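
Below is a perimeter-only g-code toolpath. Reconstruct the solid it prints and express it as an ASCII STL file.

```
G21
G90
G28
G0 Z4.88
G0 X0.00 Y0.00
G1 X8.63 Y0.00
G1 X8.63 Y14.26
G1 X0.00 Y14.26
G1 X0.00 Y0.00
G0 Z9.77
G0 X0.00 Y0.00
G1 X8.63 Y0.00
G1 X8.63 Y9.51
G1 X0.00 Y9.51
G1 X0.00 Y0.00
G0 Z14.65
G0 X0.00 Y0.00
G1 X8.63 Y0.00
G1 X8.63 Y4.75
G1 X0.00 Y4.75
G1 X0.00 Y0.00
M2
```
solid part
  facet normal 0.0000 0.0000 -1.0000
    outer loop
      vertex 8.63 19.01 0.00
      vertex 8.63 0.00 0.00
      vertex 0.00 0.00 0.00
    endloop
  endfacet
  facet normal 0.0000 0.0000 -1.0000
    outer loop
      vertex 0.00 19.01 0.00
      vertex 8.63 19.01 0.00
      vertex 0.00 0.00 0.00
    endloop
  endfacet
  facet normal 0.0000 -1.0000 0.0000
    outer loop
      vertex 0.00 0.00 0.00
      vertex 8.63 0.00 0.00
      vertex 8.63 0.00 19.53
    endloop
  endfacet
  facet normal 0.0000 -1.0000 0.0000
    outer loop
      vertex 0.00 0.00 0.00
      vertex 8.63 0.00 19.53
      vertex 0.00 0.00 19.53
    endloop
  endfacet
  facet normal 0.0000 0.7166 0.6975
    outer loop
      vertex 0.00 0.00 19.53
      vertex 8.63 0.00 19.53
      vertex 8.63 19.01 0.00
    endloop
  endfacet
  facet normal 0.0000 0.7166 0.6975
    outer loop
      vertex 0.00 0.00 19.53
      vertex 8.63 19.01 0.00
      vertex 0.00 19.01 0.00
    endloop
  endfacet
  facet normal -1.0000 0.0000 0.0000
    outer loop
      vertex 0.00 0.00 19.53
      vertex 0.00 19.01 0.00
      vertex 0.00 0.00 0.00
    endloop
  endfacet
  facet normal 1.0000 0.0000 0.0000
    outer loop
      vertex 8.63 0.00 0.00
      vertex 8.63 19.01 0.00
      vertex 8.63 0.00 19.53
    endloop
  endfacet
endsolid part

The G0 Z moves step by Δz≈4.88 mm. The G1 loops shrink linearly with z, so the solid tapers from its base footprint up to z≈19.5. Closing with a flat bottom cap and the tapered top and triangulating gives 8 facets — a wedge (ramp): 8.63 × 19 mm base, rising to 19.5 mm along the y=0 edge and sloping linearly to z=0 at y=19.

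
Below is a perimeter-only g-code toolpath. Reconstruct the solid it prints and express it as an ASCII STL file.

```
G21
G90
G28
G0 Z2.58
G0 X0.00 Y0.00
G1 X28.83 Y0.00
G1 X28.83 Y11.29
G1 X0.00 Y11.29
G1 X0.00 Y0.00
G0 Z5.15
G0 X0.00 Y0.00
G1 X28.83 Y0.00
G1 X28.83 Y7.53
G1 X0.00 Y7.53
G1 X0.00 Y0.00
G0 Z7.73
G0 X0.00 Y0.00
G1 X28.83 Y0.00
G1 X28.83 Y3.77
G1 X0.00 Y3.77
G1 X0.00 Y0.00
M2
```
solid part
  facet normal 0.0000 0.0000 -1.0000
    outer loop
      vertex 28.83 15.06 0.00
      vertex 28.83 0.00 0.00
      vertex 0.00 0.00 0.00
    endloop
  endfacet
  facet normal 0.0000 0.0000 -1.0000
    outer loop
      vertex 0.00 15.06 0.00
      vertex 28.83 15.06 0.00
      vertex 0.00 0.00 0.00
    endloop
  endfacet
  facet normal 0.0000 -1.0000 0.0000
    outer loop
      vertex 0.00 0.00 0.00
      vertex 28.83 0.00 0.00
      vertex 28.83 0.00 10.30
    endloop
  endfacet
  facet normal 0.0000 -1.0000 0.0000
    outer loop
      vertex 0.00 0.00 0.00
      vertex 28.83 0.00 10.30
      vertex 0.00 0.00 10.30
    endloop
  endfacet
  facet normal 0.0000 0.5645 0.8254
    outer loop
      vertex 0.00 0.00 10.30
      vertex 28.83 0.00 10.30
      vertex 28.83 15.06 0.00
    endloop
  endfacet
  facet normal 0.0000 0.5645 0.8254
    outer loop
      vertex 0.00 0.00 10.30
      vertex 28.83 15.06 0.00
      vertex 0.00 15.06 0.00
    endloop
  endfacet
  facet normal -1.0000 0.0000 0.0000
    outer loop
      vertex 0.00 0.00 10.30
      vertex 0.00 15.06 0.00
      vertex 0.00 0.00 0.00
    endloop
  endfacet
  facet normal 1.0000 0.0000 0.0000
    outer loop
      vertex 28.83 0.00 0.00
      vertex 28.83 15.06 0.00
      vertex 28.83 0.00 10.30
    endloop
  endfacet
endsolid part

The G0 Z moves step by Δz≈2.58 mm. The G1 loops shrink linearly with z, so the solid tapers from its base footprint up to z≈10.3. Closing with a flat bottom cap and the tapered top and triangulating gives 8 facets — a wedge (ramp): 28.8 × 15.1 mm base, rising to 10.3 mm along the y=0 edge and sloping linearly to z=0 at y=15.1.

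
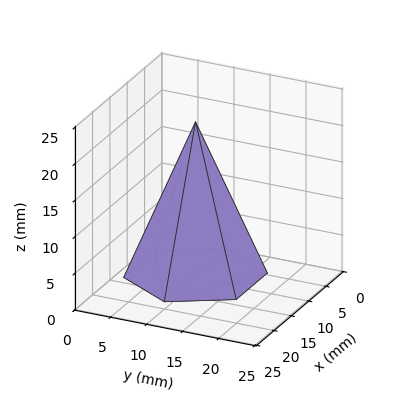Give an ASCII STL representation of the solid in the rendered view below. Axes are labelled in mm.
Reading the render: the shape is a regular 6-sided pyramid, base circumscribed radius ≈ 9 mm, apex at z ≈ 21 mm (dimensions read to the nearest mm from the axis ticks). For the STL, each face is triangulated and given an outward normal.

solid part
  facet normal 0.0000 0.0000 -1.0000
    outer loop
      vertex 4.5 16.8 0.0
      vertex 13.5 16.8 0.0
      vertex 18.0 9.0 0.0
    endloop
  endfacet
  facet normal 0.0000 0.0000 -1.0000
    outer loop
      vertex 0.0 9.0 0.0
      vertex 4.5 16.8 0.0
      vertex 18.0 9.0 0.0
    endloop
  endfacet
  facet normal 0.0000 0.0000 -1.0000
    outer loop
      vertex 4.5 1.2 0.0
      vertex 0.0 9.0 0.0
      vertex 18.0 9.0 0.0
    endloop
  endfacet
  facet normal 0.0000 0.0000 -1.0000
    outer loop
      vertex 13.5 1.2 0.0
      vertex 4.5 1.2 0.0
      vertex 18.0 9.0 0.0
    endloop
  endfacet
  facet normal 0.8120 0.4685 0.3480
    outer loop
      vertex 18.0 9.0 0.0
      vertex 13.5 16.8 0.0
      vertex 9.0 9.0 21.0
    endloop
  endfacet
  facet normal 0.0000 0.9374 0.3482
    outer loop
      vertex 13.5 16.8 0.0
      vertex 4.5 16.8 0.0
      vertex 9.0 9.0 21.0
    endloop
  endfacet
  facet normal -0.8120 0.4685 0.3480
    outer loop
      vertex 4.5 16.8 0.0
      vertex 0.0 9.0 0.0
      vertex 9.0 9.0 21.0
    endloop
  endfacet
  facet normal -0.8120 -0.4685 0.3480
    outer loop
      vertex 0.0 9.0 0.0
      vertex 4.5 1.2 0.0
      vertex 9.0 9.0 21.0
    endloop
  endfacet
  facet normal 0.0000 -0.9374 0.3482
    outer loop
      vertex 4.5 1.2 0.0
      vertex 13.5 1.2 0.0
      vertex 9.0 9.0 21.0
    endloop
  endfacet
  facet normal 0.8120 -0.4685 0.3480
    outer loop
      vertex 13.5 1.2 0.0
      vertex 18.0 9.0 0.0
      vertex 9.0 9.0 21.0
    endloop
  endfacet
endsolid part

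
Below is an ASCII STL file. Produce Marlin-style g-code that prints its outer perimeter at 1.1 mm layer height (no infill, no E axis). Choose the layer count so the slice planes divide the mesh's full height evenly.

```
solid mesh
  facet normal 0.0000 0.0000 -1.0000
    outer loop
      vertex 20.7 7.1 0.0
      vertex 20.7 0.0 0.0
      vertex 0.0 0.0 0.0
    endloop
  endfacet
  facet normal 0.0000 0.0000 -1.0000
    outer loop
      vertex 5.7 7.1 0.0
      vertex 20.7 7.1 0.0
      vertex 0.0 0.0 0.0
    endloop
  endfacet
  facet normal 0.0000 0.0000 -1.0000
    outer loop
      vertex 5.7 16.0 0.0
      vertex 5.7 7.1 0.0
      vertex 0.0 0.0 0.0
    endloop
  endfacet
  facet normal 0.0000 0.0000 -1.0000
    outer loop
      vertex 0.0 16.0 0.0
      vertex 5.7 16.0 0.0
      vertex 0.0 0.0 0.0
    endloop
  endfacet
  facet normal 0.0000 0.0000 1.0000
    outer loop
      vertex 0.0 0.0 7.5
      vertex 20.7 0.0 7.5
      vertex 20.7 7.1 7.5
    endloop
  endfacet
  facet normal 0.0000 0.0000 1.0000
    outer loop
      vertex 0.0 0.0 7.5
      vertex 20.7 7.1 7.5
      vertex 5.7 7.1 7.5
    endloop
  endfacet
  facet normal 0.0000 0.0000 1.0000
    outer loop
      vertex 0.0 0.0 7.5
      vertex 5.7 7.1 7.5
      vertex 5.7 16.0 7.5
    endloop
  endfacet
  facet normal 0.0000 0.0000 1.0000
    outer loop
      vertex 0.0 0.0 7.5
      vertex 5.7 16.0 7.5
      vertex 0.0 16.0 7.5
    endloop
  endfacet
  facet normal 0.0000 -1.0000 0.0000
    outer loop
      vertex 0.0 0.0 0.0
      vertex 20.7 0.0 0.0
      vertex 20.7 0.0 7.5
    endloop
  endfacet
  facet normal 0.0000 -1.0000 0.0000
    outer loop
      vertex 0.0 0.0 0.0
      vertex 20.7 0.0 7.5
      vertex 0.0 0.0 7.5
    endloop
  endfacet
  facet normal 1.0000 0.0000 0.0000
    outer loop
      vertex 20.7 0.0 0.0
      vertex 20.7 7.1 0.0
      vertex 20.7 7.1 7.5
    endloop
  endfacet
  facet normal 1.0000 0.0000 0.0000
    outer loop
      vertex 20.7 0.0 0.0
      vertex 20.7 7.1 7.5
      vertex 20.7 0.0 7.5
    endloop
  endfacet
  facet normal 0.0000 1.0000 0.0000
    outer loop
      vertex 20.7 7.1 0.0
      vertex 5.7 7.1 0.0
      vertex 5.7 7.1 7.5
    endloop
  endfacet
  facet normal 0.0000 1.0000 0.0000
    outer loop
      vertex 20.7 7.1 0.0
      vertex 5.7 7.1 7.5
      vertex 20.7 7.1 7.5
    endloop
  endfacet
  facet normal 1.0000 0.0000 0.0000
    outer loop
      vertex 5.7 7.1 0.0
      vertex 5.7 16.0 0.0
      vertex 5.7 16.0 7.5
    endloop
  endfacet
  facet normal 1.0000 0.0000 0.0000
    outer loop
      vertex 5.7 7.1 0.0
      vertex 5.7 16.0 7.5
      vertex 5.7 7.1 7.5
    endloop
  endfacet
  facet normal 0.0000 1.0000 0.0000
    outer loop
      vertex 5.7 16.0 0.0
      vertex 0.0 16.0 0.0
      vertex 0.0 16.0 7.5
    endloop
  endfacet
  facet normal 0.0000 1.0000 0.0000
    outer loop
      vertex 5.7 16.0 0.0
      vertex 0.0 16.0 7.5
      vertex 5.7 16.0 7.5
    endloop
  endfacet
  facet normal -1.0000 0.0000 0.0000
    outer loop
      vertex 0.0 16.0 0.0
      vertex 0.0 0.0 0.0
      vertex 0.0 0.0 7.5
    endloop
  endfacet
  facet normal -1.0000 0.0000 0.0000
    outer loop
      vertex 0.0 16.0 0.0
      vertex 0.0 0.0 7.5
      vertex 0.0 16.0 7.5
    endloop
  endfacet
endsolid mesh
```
; perimeter-only toolpath
G21 ; units = mm
G90 ; absolute positioning
G28 ; home
; layer 1
G0 Z1.1
G0 X0.0 Y0.0
G1 X20.7 Y0.0
G1 X20.7 Y7.1
G1 X5.7 Y7.1
G1 X5.7 Y16.0
G1 X0.0 Y16.0
G1 X0.0 Y0.0
; layer 2
G0 Z2.1
G0 X0.0 Y0.0
G1 X20.7 Y0.0
G1 X20.7 Y7.1
G1 X5.7 Y7.1
G1 X5.7 Y16.0
G1 X0.0 Y16.0
G1 X0.0 Y0.0
; layer 3
G0 Z3.2
G0 X0.0 Y0.0
G1 X20.7 Y0.0
G1 X20.7 Y7.1
G1 X5.7 Y7.1
G1 X5.7 Y16.0
G1 X0.0 Y16.0
G1 X0.0 Y0.0
; layer 4
G0 Z4.3
G0 X0.0 Y0.0
G1 X20.7 Y0.0
G1 X20.7 Y7.1
G1 X5.7 Y7.1
G1 X5.7 Y16.0
G1 X0.0 Y16.0
G1 X0.0 Y0.0
; layer 5
G0 Z5.4
G0 X0.0 Y0.0
G1 X20.7 Y0.0
G1 X20.7 Y7.1
G1 X5.7 Y7.1
G1 X5.7 Y16.0
G1 X0.0 Y16.0
G1 X0.0 Y0.0
; layer 6
G0 Z6.4
G0 X0.0 Y0.0
G1 X20.7 Y0.0
G1 X20.7 Y7.1
G1 X5.7 Y7.1
G1 X5.7 Y16.0
G1 X0.0 Y16.0
G1 X0.0 Y0.0
; layer 7
G0 Z7.5
G0 X0.0 Y0.0
G1 X20.7 Y0.0
G1 X20.7 Y7.1
G1 X5.7 Y7.1
G1 X5.7 Y16.0
G1 X0.0 Y16.0
G1 X0.0 Y0.0
M2 ; end

The solid is an L-shaped prism: outer 20.7 × 16 mm, arm thicknesses ≈ 7.1 mm (horizontal) and 5.7 mm (vertical), extruded 7.5 mm in z. Slicing at Δz = 1.1 mm — 7 equal slices spanning the solid's height, so layer i sits at z = i·h/7 — gives 7 non-empty perimeters. Each is a 6-segment closed polygon; G0 lifts to the layer z and rapids to the start vertex, then G1 traces the edges.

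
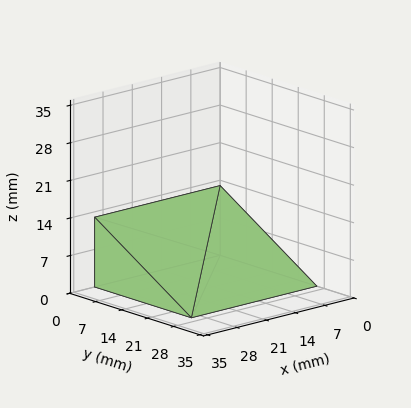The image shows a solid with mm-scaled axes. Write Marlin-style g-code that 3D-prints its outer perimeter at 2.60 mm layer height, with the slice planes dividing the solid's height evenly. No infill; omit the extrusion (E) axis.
Reading the render: the shape is a wedge (ramp): 30 × 26 mm base, rising to 13 mm along the y=0 edge and sloping linearly to z=0 at y=26 (dimensions read to the nearest mm from the axis ticks). For the g-code, the solid's height is divided into equal slices at the stated Δz and each level perimeter traced with G1 moves after a G0 lift.

; perimeter-only toolpath
G21 ; units = mm
G90 ; absolute positioning
G28 ; home
; layer 1
G0 Z2.60
G0 X0.00 Y0.00
G1 X30.00 Y0.00
G1 X30.00 Y20.80
G1 X0.00 Y20.80
G1 X0.00 Y0.00
; layer 2
G0 Z5.20
G0 X0.00 Y0.00
G1 X30.00 Y0.00
G1 X30.00 Y15.60
G1 X0.00 Y15.60
G1 X0.00 Y0.00
; layer 3
G0 Z7.80
G0 X0.00 Y0.00
G1 X30.00 Y0.00
G1 X30.00 Y10.40
G1 X0.00 Y10.40
G1 X0.00 Y0.00
; layer 4
G0 Z10.40
G0 X0.00 Y0.00
G1 X30.00 Y0.00
G1 X30.00 Y5.20
G1 X0.00 Y5.20
G1 X0.00 Y0.00
M2 ; end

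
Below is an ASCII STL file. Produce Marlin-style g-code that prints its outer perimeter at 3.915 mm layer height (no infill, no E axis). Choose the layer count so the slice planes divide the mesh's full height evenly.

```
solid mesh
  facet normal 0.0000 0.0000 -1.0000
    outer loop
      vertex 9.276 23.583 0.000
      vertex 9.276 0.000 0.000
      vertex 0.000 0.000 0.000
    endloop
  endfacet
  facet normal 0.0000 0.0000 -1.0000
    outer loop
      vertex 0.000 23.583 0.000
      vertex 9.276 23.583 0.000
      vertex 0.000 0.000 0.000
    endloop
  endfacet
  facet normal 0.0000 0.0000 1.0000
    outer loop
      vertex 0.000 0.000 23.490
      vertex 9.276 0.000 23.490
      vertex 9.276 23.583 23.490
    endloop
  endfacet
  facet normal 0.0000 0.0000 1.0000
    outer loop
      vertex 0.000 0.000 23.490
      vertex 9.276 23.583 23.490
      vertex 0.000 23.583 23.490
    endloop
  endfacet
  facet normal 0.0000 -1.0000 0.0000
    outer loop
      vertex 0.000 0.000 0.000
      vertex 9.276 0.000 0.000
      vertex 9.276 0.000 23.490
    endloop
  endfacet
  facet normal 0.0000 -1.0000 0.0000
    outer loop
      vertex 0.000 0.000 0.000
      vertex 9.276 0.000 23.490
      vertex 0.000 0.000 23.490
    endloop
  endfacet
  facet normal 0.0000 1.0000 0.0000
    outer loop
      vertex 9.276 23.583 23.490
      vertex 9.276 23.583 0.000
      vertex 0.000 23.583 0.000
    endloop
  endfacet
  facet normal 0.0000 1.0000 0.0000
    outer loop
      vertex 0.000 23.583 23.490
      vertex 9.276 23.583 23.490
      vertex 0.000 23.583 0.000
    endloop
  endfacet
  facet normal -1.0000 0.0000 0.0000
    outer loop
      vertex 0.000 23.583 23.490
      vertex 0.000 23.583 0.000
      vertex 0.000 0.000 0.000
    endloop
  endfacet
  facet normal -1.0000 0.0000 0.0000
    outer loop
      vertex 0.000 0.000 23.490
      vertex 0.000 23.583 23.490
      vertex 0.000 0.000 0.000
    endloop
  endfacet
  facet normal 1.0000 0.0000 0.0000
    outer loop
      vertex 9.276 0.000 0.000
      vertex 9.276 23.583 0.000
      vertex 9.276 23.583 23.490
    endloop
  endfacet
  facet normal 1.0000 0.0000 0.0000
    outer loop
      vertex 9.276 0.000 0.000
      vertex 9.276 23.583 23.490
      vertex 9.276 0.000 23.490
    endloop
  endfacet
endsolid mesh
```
; perimeter-only toolpath
G21 ; units = mm
G90 ; absolute positioning
G28 ; home
; layer 1
G0 Z3.915
G0 X0.000 Y0.000
G1 X9.276 Y0.000
G1 X9.276 Y23.583
G1 X0.000 Y23.583
G1 X0.000 Y0.000
; layer 2
G0 Z7.830
G0 X0.000 Y0.000
G1 X9.276 Y0.000
G1 X9.276 Y23.583
G1 X0.000 Y23.583
G1 X0.000 Y0.000
; layer 3
G0 Z11.745
G0 X0.000 Y0.000
G1 X9.276 Y0.000
G1 X9.276 Y23.583
G1 X0.000 Y23.583
G1 X0.000 Y0.000
; layer 4
G0 Z15.660
G0 X0.000 Y0.000
G1 X9.276 Y0.000
G1 X9.276 Y23.583
G1 X0.000 Y23.583
G1 X0.000 Y0.000
; layer 5
G0 Z19.575
G0 X0.000 Y0.000
G1 X9.276 Y0.000
G1 X9.276 Y23.583
G1 X0.000 Y23.583
G1 X0.000 Y0.000
; layer 6
G0 Z23.490
G0 X0.000 Y0.000
G1 X9.276 Y0.000
G1 X9.276 Y23.583
G1 X0.000 Y23.583
G1 X0.000 Y0.000
M2 ; end

The solid is a rectangular box, roughly 9.28 × 23.6 mm footprint and 23.5 mm tall. Slicing at Δz = 3.915 mm — 6 equal slices spanning the solid's height, so layer i sits at z = i·h/6 — gives 6 non-empty perimeters. Each is a 4-segment closed polygon; G0 lifts to the layer z and rapids to the start vertex, then G1 traces the edges.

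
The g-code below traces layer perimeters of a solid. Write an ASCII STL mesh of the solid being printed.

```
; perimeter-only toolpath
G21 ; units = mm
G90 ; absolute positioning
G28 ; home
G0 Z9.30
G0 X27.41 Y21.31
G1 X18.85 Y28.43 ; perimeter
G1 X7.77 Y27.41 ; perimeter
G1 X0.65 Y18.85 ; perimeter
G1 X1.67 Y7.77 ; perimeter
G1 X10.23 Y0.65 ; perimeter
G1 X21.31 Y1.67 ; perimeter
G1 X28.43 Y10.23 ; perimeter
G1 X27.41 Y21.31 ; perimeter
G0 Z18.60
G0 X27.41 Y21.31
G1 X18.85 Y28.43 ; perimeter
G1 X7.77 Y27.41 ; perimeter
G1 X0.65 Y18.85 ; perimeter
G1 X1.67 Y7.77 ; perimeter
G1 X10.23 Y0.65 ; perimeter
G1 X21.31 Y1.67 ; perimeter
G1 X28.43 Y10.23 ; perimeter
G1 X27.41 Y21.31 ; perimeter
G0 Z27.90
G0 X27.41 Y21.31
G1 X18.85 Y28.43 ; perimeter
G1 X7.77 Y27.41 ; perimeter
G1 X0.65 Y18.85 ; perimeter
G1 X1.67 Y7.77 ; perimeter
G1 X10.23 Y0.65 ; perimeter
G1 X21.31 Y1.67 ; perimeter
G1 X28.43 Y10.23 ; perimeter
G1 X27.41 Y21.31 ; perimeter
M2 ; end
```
solid part
  facet normal 0.0000 0.0000 -1.0000
    outer loop
      vertex 7.77 27.41 0.00
      vertex 18.85 28.43 0.00
      vertex 27.41 21.31 0.00
    endloop
  endfacet
  facet normal 0.0000 0.0000 -1.0000
    outer loop
      vertex 0.65 18.85 0.00
      vertex 7.77 27.41 0.00
      vertex 27.41 21.31 0.00
    endloop
  endfacet
  facet normal 0.0000 0.0000 -1.0000
    outer loop
      vertex 1.67 7.77 0.00
      vertex 0.65 18.85 0.00
      vertex 27.41 21.31 0.00
    endloop
  endfacet
  facet normal 0.0000 0.0000 -1.0000
    outer loop
      vertex 10.23 0.65 0.00
      vertex 1.67 7.77 0.00
      vertex 27.41 21.31 0.00
    endloop
  endfacet
  facet normal 0.0000 0.0000 -1.0000
    outer loop
      vertex 21.31 1.67 0.00
      vertex 10.23 0.65 0.00
      vertex 27.41 21.31 0.00
    endloop
  endfacet
  facet normal 0.0000 0.0000 -1.0000
    outer loop
      vertex 28.43 10.23 0.00
      vertex 21.31 1.67 0.00
      vertex 27.41 21.31 0.00
    endloop
  endfacet
  facet normal 0.0000 0.0000 1.0000
    outer loop
      vertex 27.41 21.31 27.90
      vertex 18.85 28.43 27.90
      vertex 7.77 27.41 27.90
    endloop
  endfacet
  facet normal 0.0000 0.0000 1.0000
    outer loop
      vertex 27.41 21.31 27.90
      vertex 7.77 27.41 27.90
      vertex 0.65 18.85 27.90
    endloop
  endfacet
  facet normal 0.0000 0.0000 1.0000
    outer loop
      vertex 27.41 21.31 27.90
      vertex 0.65 18.85 27.90
      vertex 1.67 7.77 27.90
    endloop
  endfacet
  facet normal 0.0000 0.0000 1.0000
    outer loop
      vertex 27.41 21.31 27.90
      vertex 1.67 7.77 27.90
      vertex 10.23 0.65 27.90
    endloop
  endfacet
  facet normal 0.0000 0.0000 1.0000
    outer loop
      vertex 27.41 21.31 27.90
      vertex 10.23 0.65 27.90
      vertex 21.31 1.67 27.90
    endloop
  endfacet
  facet normal 0.0000 0.0000 1.0000
    outer loop
      vertex 27.41 21.31 27.90
      vertex 21.31 1.67 27.90
      vertex 28.43 10.23 27.90
    endloop
  endfacet
  facet normal 0.6395 0.7688 0.0000
    outer loop
      vertex 27.41 21.31 0.00
      vertex 18.85 28.43 0.00
      vertex 18.85 28.43 27.90
    endloop
  endfacet
  facet normal 0.6395 0.7688 0.0000
    outer loop
      vertex 27.41 21.31 0.00
      vertex 18.85 28.43 27.90
      vertex 27.41 21.31 27.90
    endloop
  endfacet
  facet normal -0.0917 0.9958 0.0000
    outer loop
      vertex 18.85 28.43 0.00
      vertex 7.77 27.41 0.00
      vertex 7.77 27.41 27.90
    endloop
  endfacet
  facet normal -0.0917 0.9958 0.0000
    outer loop
      vertex 18.85 28.43 0.00
      vertex 7.77 27.41 27.90
      vertex 18.85 28.43 27.90
    endloop
  endfacet
  facet normal -0.7688 0.6395 0.0000
    outer loop
      vertex 7.77 27.41 0.00
      vertex 0.65 18.85 0.00
      vertex 0.65 18.85 27.90
    endloop
  endfacet
  facet normal -0.7688 0.6395 0.0000
    outer loop
      vertex 7.77 27.41 0.00
      vertex 0.65 18.85 27.90
      vertex 7.77 27.41 27.90
    endloop
  endfacet
  facet normal -0.9958 -0.0917 0.0000
    outer loop
      vertex 0.65 18.85 0.00
      vertex 1.67 7.77 0.00
      vertex 1.67 7.77 27.90
    endloop
  endfacet
  facet normal -0.9958 -0.0917 0.0000
    outer loop
      vertex 0.65 18.85 0.00
      vertex 1.67 7.77 27.90
      vertex 0.65 18.85 27.90
    endloop
  endfacet
  facet normal -0.6395 -0.7688 0.0000
    outer loop
      vertex 1.67 7.77 0.00
      vertex 10.23 0.65 0.00
      vertex 10.23 0.65 27.90
    endloop
  endfacet
  facet normal -0.6395 -0.7688 0.0000
    outer loop
      vertex 1.67 7.77 0.00
      vertex 10.23 0.65 27.90
      vertex 1.67 7.77 27.90
    endloop
  endfacet
  facet normal 0.0917 -0.9958 0.0000
    outer loop
      vertex 10.23 0.65 0.00
      vertex 21.31 1.67 0.00
      vertex 21.31 1.67 27.90
    endloop
  endfacet
  facet normal 0.0917 -0.9958 0.0000
    outer loop
      vertex 10.23 0.65 0.00
      vertex 21.31 1.67 27.90
      vertex 10.23 0.65 27.90
    endloop
  endfacet
  facet normal 0.7688 -0.6395 0.0000
    outer loop
      vertex 21.31 1.67 0.00
      vertex 28.43 10.23 0.00
      vertex 28.43 10.23 27.90
    endloop
  endfacet
  facet normal 0.7688 -0.6395 0.0000
    outer loop
      vertex 21.31 1.67 0.00
      vertex 28.43 10.23 27.90
      vertex 21.31 1.67 27.90
    endloop
  endfacet
  facet normal 0.9958 0.0917 0.0000
    outer loop
      vertex 28.43 10.23 0.00
      vertex 27.41 21.31 0.00
      vertex 27.41 21.31 27.90
    endloop
  endfacet
  facet normal 0.9958 0.0917 0.0000
    outer loop
      vertex 28.43 10.23 0.00
      vertex 27.41 21.31 27.90
      vertex 28.43 10.23 27.90
    endloop
  endfacet
endsolid part

The G0 Z moves step by Δz≈9.30 mm. Every layer's G1 loop is the same polygon, so the solid is a straight extrusion of it from z=0 to z≈27.9. Closing with flat bottom and top caps and triangulating gives 28 facets — a regular 8-sided prism (a cylinder approximated with 8 flat sides), circumscribed radius ≈ 14.5 mm, height ≈ 27.9 mm.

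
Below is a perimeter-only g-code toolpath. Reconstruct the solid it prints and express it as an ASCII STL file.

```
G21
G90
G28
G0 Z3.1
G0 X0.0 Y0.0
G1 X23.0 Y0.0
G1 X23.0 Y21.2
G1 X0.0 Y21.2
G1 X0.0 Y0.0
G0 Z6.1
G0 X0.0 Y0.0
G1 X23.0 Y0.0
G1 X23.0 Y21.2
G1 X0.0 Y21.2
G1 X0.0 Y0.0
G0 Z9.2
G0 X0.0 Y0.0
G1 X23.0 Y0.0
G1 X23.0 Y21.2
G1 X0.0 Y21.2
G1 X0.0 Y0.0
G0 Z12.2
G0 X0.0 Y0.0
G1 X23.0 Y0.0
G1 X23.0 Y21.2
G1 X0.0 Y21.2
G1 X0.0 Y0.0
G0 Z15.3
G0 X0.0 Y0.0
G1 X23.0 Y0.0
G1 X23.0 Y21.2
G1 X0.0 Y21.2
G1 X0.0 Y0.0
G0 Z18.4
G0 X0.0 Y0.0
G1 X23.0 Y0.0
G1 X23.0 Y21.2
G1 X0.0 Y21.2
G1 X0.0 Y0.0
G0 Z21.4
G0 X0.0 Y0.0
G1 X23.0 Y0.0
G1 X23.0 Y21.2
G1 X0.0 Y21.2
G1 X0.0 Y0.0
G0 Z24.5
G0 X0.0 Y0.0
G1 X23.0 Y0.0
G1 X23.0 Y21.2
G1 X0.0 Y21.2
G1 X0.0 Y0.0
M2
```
solid part
  facet normal 0.0000 0.0000 -1.0000
    outer loop
      vertex 23.0 21.2 0.0
      vertex 23.0 0.0 0.0
      vertex 0.0 0.0 0.0
    endloop
  endfacet
  facet normal 0.0000 0.0000 -1.0000
    outer loop
      vertex 0.0 21.2 0.0
      vertex 23.0 21.2 0.0
      vertex 0.0 0.0 0.0
    endloop
  endfacet
  facet normal 0.0000 0.0000 1.0000
    outer loop
      vertex 0.0 0.0 24.5
      vertex 23.0 0.0 24.5
      vertex 23.0 21.2 24.5
    endloop
  endfacet
  facet normal 0.0000 0.0000 1.0000
    outer loop
      vertex 0.0 0.0 24.5
      vertex 23.0 21.2 24.5
      vertex 0.0 21.2 24.5
    endloop
  endfacet
  facet normal 0.0000 -1.0000 0.0000
    outer loop
      vertex 0.0 0.0 0.0
      vertex 23.0 0.0 0.0
      vertex 23.0 0.0 24.5
    endloop
  endfacet
  facet normal 0.0000 -1.0000 0.0000
    outer loop
      vertex 0.0 0.0 0.0
      vertex 23.0 0.0 24.5
      vertex 0.0 0.0 24.5
    endloop
  endfacet
  facet normal 0.0000 1.0000 0.0000
    outer loop
      vertex 23.0 21.2 24.5
      vertex 23.0 21.2 0.0
      vertex 0.0 21.2 0.0
    endloop
  endfacet
  facet normal 0.0000 1.0000 0.0000
    outer loop
      vertex 0.0 21.2 24.5
      vertex 23.0 21.2 24.5
      vertex 0.0 21.2 0.0
    endloop
  endfacet
  facet normal -1.0000 0.0000 0.0000
    outer loop
      vertex 0.0 21.2 24.5
      vertex 0.0 21.2 0.0
      vertex 0.0 0.0 0.0
    endloop
  endfacet
  facet normal -1.0000 0.0000 0.0000
    outer loop
      vertex 0.0 0.0 24.5
      vertex 0.0 21.2 24.5
      vertex 0.0 0.0 0.0
    endloop
  endfacet
  facet normal 1.0000 0.0000 0.0000
    outer loop
      vertex 23.0 0.0 0.0
      vertex 23.0 21.2 0.0
      vertex 23.0 21.2 24.5
    endloop
  endfacet
  facet normal 1.0000 0.0000 0.0000
    outer loop
      vertex 23.0 0.0 0.0
      vertex 23.0 21.2 24.5
      vertex 23.0 0.0 24.5
    endloop
  endfacet
endsolid part

The G0 Z moves step by Δz≈3.1 mm. Every layer's G1 loop is the same polygon, so the solid is a straight extrusion of it from z=0 to z≈24.5. Closing with flat bottom and top caps and triangulating gives 12 facets — a rectangular box, roughly 23 × 21.2 mm footprint and 24.5 mm tall.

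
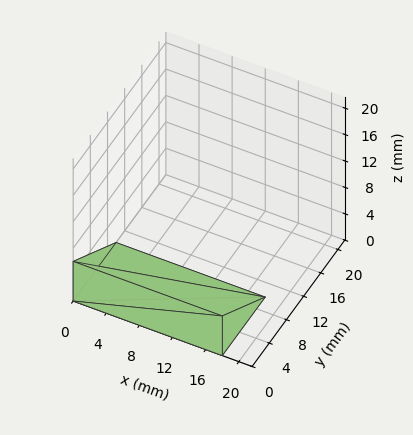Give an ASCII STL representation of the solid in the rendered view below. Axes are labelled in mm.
Reading the render: the shape is a wedge (ramp): 18 × 10 mm base, rising to 6 mm along the y=0 edge and sloping linearly to z=0 at y=10 (dimensions read to the nearest mm from the axis ticks). For the STL, each face is triangulated and given an outward normal.

solid part
  facet normal 0.0000 0.0000 -1.0000
    outer loop
      vertex 18.0 10.0 0.0
      vertex 18.0 0.0 0.0
      vertex 0.0 0.0 0.0
    endloop
  endfacet
  facet normal 0.0000 0.0000 -1.0000
    outer loop
      vertex 0.0 10.0 0.0
      vertex 18.0 10.0 0.0
      vertex 0.0 0.0 0.0
    endloop
  endfacet
  facet normal 0.0000 -1.0000 0.0000
    outer loop
      vertex 0.0 0.0 0.0
      vertex 18.0 0.0 0.0
      vertex 18.0 0.0 6.0
    endloop
  endfacet
  facet normal 0.0000 -1.0000 0.0000
    outer loop
      vertex 0.0 0.0 0.0
      vertex 18.0 0.0 6.0
      vertex 0.0 0.0 6.0
    endloop
  endfacet
  facet normal 0.0000 0.5145 0.8575
    outer loop
      vertex 0.0 0.0 6.0
      vertex 18.0 0.0 6.0
      vertex 18.0 10.0 0.0
    endloop
  endfacet
  facet normal 0.0000 0.5145 0.8575
    outer loop
      vertex 0.0 0.0 6.0
      vertex 18.0 10.0 0.0
      vertex 0.0 10.0 0.0
    endloop
  endfacet
  facet normal -1.0000 0.0000 0.0000
    outer loop
      vertex 0.0 0.0 6.0
      vertex 0.0 10.0 0.0
      vertex 0.0 0.0 0.0
    endloop
  endfacet
  facet normal 1.0000 0.0000 0.0000
    outer loop
      vertex 18.0 0.0 0.0
      vertex 18.0 10.0 0.0
      vertex 18.0 0.0 6.0
    endloop
  endfacet
endsolid part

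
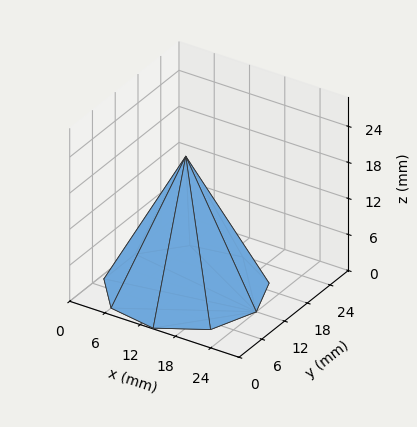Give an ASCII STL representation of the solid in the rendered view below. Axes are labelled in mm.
Reading the render: the shape is a regular 9-sided pyramid, base circumscribed radius ≈ 12 mm, apex at z ≈ 22 mm (dimensions read to the nearest mm from the axis ticks). For the STL, each face is triangulated and given an outward normal.

solid part
  facet normal 0.0000 0.0000 -1.0000
    outer loop
      vertex 14.084 23.818 0.000
      vertex 21.193 19.713 0.000
      vertex 24.000 12.000 0.000
    endloop
  endfacet
  facet normal 0.0000 0.0000 -1.0000
    outer loop
      vertex 6.000 22.392 0.000
      vertex 14.084 23.818 0.000
      vertex 24.000 12.000 0.000
    endloop
  endfacet
  facet normal 0.0000 0.0000 -1.0000
    outer loop
      vertex 0.724 16.104 0.000
      vertex 6.000 22.392 0.000
      vertex 24.000 12.000 0.000
    endloop
  endfacet
  facet normal 0.0000 0.0000 -1.0000
    outer loop
      vertex 0.724 7.896 0.000
      vertex 0.724 16.104 0.000
      vertex 24.000 12.000 0.000
    endloop
  endfacet
  facet normal 0.0000 0.0000 -1.0000
    outer loop
      vertex 6.000 1.608 0.000
      vertex 0.724 7.896 0.000
      vertex 24.000 12.000 0.000
    endloop
  endfacet
  facet normal 0.0000 0.0000 -1.0000
    outer loop
      vertex 14.084 0.182 0.000
      vertex 6.000 1.608 0.000
      vertex 24.000 12.000 0.000
    endloop
  endfacet
  facet normal 0.0000 0.0000 -1.0000
    outer loop
      vertex 21.193 4.287 0.000
      vertex 14.084 0.182 0.000
      vertex 24.000 12.000 0.000
    endloop
  endfacet
  facet normal 0.8363 0.3043 0.4561
    outer loop
      vertex 24.000 12.000 0.000
      vertex 21.193 19.713 0.000
      vertex 12.000 12.000 22.000
    endloop
  endfacet
  facet normal 0.4450 0.7707 0.4561
    outer loop
      vertex 21.193 19.713 0.000
      vertex 14.084 23.818 0.000
      vertex 12.000 12.000 22.000
    endloop
  endfacet
  facet normal -0.1546 0.8764 0.4561
    outer loop
      vertex 14.084 23.818 0.000
      vertex 6.000 22.392 0.000
      vertex 12.000 12.000 22.000
    endloop
  endfacet
  facet normal -0.6817 0.5720 0.4561
    outer loop
      vertex 6.000 22.392 0.000
      vertex 0.724 16.104 0.000
      vertex 12.000 12.000 22.000
    endloop
  endfacet
  facet normal -0.8899 0.0000 0.4561
    outer loop
      vertex 0.724 16.104 0.000
      vertex 0.724 7.896 0.000
      vertex 12.000 12.000 22.000
    endloop
  endfacet
  facet normal -0.6817 -0.5720 0.4561
    outer loop
      vertex 0.724 7.896 0.000
      vertex 6.000 1.608 0.000
      vertex 12.000 12.000 22.000
    endloop
  endfacet
  facet normal -0.1546 -0.8764 0.4561
    outer loop
      vertex 6.000 1.608 0.000
      vertex 14.084 0.182 0.000
      vertex 12.000 12.000 22.000
    endloop
  endfacet
  facet normal 0.4450 -0.7707 0.4561
    outer loop
      vertex 14.084 0.182 0.000
      vertex 21.193 4.287 0.000
      vertex 12.000 12.000 22.000
    endloop
  endfacet
  facet normal 0.8363 -0.3043 0.4561
    outer loop
      vertex 21.193 4.287 0.000
      vertex 24.000 12.000 0.000
      vertex 12.000 12.000 22.000
    endloop
  endfacet
endsolid part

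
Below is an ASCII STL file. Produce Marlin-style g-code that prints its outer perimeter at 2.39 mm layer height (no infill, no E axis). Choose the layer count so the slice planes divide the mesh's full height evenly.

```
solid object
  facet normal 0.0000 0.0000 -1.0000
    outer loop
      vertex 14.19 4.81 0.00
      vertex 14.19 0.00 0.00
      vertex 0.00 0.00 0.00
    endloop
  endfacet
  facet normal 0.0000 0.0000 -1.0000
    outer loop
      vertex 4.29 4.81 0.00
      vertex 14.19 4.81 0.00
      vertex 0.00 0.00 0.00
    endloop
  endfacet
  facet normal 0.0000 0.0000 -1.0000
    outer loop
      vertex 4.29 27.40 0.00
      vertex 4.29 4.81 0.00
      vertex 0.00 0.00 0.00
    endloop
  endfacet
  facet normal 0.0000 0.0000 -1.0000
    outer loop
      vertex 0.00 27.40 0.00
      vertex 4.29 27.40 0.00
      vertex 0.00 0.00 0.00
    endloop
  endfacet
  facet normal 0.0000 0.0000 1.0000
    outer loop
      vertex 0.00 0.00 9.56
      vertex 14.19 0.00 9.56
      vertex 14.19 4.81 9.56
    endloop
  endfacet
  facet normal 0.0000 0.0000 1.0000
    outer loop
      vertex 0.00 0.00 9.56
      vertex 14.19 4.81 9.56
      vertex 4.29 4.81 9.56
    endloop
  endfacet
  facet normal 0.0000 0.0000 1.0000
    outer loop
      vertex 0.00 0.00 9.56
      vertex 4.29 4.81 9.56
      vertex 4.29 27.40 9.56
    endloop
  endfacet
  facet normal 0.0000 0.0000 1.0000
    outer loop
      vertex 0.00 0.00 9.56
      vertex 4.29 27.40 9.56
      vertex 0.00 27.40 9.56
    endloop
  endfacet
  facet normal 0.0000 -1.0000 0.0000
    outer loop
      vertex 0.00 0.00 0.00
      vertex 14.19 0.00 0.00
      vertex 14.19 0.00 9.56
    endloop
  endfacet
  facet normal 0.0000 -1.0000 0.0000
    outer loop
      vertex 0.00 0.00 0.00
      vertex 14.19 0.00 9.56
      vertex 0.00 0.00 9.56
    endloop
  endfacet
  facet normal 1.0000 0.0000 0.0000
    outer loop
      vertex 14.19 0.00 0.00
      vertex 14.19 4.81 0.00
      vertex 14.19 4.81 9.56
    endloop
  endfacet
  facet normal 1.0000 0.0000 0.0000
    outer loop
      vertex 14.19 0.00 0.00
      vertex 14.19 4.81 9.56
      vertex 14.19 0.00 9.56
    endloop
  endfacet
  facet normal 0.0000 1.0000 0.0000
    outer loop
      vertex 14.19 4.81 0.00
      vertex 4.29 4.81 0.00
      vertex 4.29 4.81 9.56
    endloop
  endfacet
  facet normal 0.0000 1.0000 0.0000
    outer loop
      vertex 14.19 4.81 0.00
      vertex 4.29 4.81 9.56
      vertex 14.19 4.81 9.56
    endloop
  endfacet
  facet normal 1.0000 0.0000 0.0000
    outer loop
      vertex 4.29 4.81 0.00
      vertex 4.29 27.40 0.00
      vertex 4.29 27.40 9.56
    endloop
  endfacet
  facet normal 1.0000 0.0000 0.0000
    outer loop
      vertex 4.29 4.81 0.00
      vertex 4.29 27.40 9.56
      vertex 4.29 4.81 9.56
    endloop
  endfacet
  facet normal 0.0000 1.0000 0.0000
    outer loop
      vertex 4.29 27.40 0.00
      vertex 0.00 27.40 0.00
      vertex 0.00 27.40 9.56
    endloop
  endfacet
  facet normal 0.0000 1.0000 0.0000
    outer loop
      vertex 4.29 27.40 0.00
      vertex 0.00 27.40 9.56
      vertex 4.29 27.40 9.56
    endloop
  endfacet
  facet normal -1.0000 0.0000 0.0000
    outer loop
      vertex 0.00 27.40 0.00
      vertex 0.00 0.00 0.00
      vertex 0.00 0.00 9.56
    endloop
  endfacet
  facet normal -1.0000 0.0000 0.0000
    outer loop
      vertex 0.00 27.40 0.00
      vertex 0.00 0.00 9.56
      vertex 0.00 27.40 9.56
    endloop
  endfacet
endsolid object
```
; perimeter-only toolpath
G21 ; units = mm
G90 ; absolute positioning
G28 ; home
; layer 1
G0 Z2.39
G0 X0.00 Y0.00
G1 X14.19 Y0.00
G1 X14.19 Y4.81
G1 X4.29 Y4.81
G1 X4.29 Y27.40
G1 X0.00 Y27.40
G1 X0.00 Y0.00
; layer 2
G0 Z4.78
G0 X0.00 Y0.00
G1 X14.19 Y0.00
G1 X14.19 Y4.81
G1 X4.29 Y4.81
G1 X4.29 Y27.40
G1 X0.00 Y27.40
G1 X0.00 Y0.00
; layer 3
G0 Z7.17
G0 X0.00 Y0.00
G1 X14.19 Y0.00
G1 X14.19 Y4.81
G1 X4.29 Y4.81
G1 X4.29 Y27.40
G1 X0.00 Y27.40
G1 X0.00 Y0.00
; layer 4
G0 Z9.56
G0 X0.00 Y0.00
G1 X14.19 Y0.00
G1 X14.19 Y4.81
G1 X4.29 Y4.81
G1 X4.29 Y27.40
G1 X0.00 Y27.40
G1 X0.00 Y0.00
M2 ; end

The solid is an L-shaped prism: outer 14.2 × 27.4 mm, arm thicknesses ≈ 4.81 mm (horizontal) and 4.29 mm (vertical), extruded 9.56 mm in z. Slicing at Δz = 2.39 mm — 4 equal slices spanning the solid's height, so layer i sits at z = i·h/4 — gives 4 non-empty perimeters. Each is a 6-segment closed polygon; G0 lifts to the layer z and rapids to the start vertex, then G1 traces the edges.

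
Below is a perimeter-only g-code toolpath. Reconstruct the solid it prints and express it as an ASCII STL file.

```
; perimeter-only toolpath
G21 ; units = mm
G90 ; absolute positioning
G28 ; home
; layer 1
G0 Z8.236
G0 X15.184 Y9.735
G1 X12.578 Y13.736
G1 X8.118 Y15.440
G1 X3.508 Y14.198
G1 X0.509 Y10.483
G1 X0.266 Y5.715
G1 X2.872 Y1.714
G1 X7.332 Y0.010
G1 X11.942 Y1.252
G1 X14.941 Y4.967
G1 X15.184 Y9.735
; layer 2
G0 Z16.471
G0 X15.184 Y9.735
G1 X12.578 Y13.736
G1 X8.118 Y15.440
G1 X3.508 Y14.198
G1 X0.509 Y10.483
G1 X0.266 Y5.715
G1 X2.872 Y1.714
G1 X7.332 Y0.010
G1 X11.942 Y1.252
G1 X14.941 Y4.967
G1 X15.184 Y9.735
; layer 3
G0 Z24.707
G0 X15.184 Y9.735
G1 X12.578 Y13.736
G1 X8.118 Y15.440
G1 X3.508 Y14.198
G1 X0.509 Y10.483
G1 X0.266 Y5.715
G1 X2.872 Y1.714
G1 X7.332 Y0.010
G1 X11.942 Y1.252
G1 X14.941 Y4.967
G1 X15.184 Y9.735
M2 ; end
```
solid part
  facet normal 0.0000 0.0000 -1.0000
    outer loop
      vertex 8.118 15.440 0.000
      vertex 12.578 13.736 0.000
      vertex 15.184 9.735 0.000
    endloop
  endfacet
  facet normal 0.0000 0.0000 -1.0000
    outer loop
      vertex 3.508 14.198 0.000
      vertex 8.118 15.440 0.000
      vertex 15.184 9.735 0.000
    endloop
  endfacet
  facet normal 0.0000 0.0000 -1.0000
    outer loop
      vertex 0.509 10.483 0.000
      vertex 3.508 14.198 0.000
      vertex 15.184 9.735 0.000
    endloop
  endfacet
  facet normal 0.0000 0.0000 -1.0000
    outer loop
      vertex 0.266 5.715 0.000
      vertex 0.509 10.483 0.000
      vertex 15.184 9.735 0.000
    endloop
  endfacet
  facet normal 0.0000 0.0000 -1.0000
    outer loop
      vertex 2.872 1.714 0.000
      vertex 0.266 5.715 0.000
      vertex 15.184 9.735 0.000
    endloop
  endfacet
  facet normal 0.0000 0.0000 -1.0000
    outer loop
      vertex 7.332 0.010 0.000
      vertex 2.872 1.714 0.000
      vertex 15.184 9.735 0.000
    endloop
  endfacet
  facet normal 0.0000 0.0000 -1.0000
    outer loop
      vertex 11.942 1.252 0.000
      vertex 7.332 0.010 0.000
      vertex 15.184 9.735 0.000
    endloop
  endfacet
  facet normal 0.0000 0.0000 -1.0000
    outer loop
      vertex 14.941 4.967 0.000
      vertex 11.942 1.252 0.000
      vertex 15.184 9.735 0.000
    endloop
  endfacet
  facet normal 0.0000 0.0000 1.0000
    outer loop
      vertex 15.184 9.735 24.707
      vertex 12.578 13.736 24.707
      vertex 8.118 15.440 24.707
    endloop
  endfacet
  facet normal 0.0000 0.0000 1.0000
    outer loop
      vertex 15.184 9.735 24.707
      vertex 8.118 15.440 24.707
      vertex 3.508 14.198 24.707
    endloop
  endfacet
  facet normal 0.0000 0.0000 1.0000
    outer loop
      vertex 15.184 9.735 24.707
      vertex 3.508 14.198 24.707
      vertex 0.509 10.483 24.707
    endloop
  endfacet
  facet normal 0.0000 0.0000 1.0000
    outer loop
      vertex 15.184 9.735 24.707
      vertex 0.509 10.483 24.707
      vertex 0.266 5.715 24.707
    endloop
  endfacet
  facet normal 0.0000 0.0000 1.0000
    outer loop
      vertex 15.184 9.735 24.707
      vertex 0.266 5.715 24.707
      vertex 2.872 1.714 24.707
    endloop
  endfacet
  facet normal 0.0000 0.0000 1.0000
    outer loop
      vertex 15.184 9.735 24.707
      vertex 2.872 1.714 24.707
      vertex 7.332 0.010 24.707
    endloop
  endfacet
  facet normal 0.0000 0.0000 1.0000
    outer loop
      vertex 15.184 9.735 24.707
      vertex 7.332 0.010 24.707
      vertex 11.942 1.252 24.707
    endloop
  endfacet
  facet normal 0.0000 0.0000 1.0000
    outer loop
      vertex 15.184 9.735 24.707
      vertex 11.942 1.252 24.707
      vertex 14.941 4.967 24.707
    endloop
  endfacet
  facet normal 0.8379 0.5458 0.0000
    outer loop
      vertex 15.184 9.735 0.000
      vertex 12.578 13.736 0.000
      vertex 12.578 13.736 24.707
    endloop
  endfacet
  facet normal 0.8379 0.5458 0.0000
    outer loop
      vertex 15.184 9.735 0.000
      vertex 12.578 13.736 24.707
      vertex 15.184 9.735 24.707
    endloop
  endfacet
  facet normal 0.3569 0.9341 0.0000
    outer loop
      vertex 12.578 13.736 0.000
      vertex 8.118 15.440 0.000
      vertex 8.118 15.440 24.707
    endloop
  endfacet
  facet normal 0.3569 0.9341 0.0000
    outer loop
      vertex 12.578 13.736 0.000
      vertex 8.118 15.440 24.707
      vertex 12.578 13.736 24.707
    endloop
  endfacet
  facet normal -0.2601 0.9656 0.0000
    outer loop
      vertex 8.118 15.440 0.000
      vertex 3.508 14.198 0.000
      vertex 3.508 14.198 24.707
    endloop
  endfacet
  facet normal -0.2601 0.9656 0.0000
    outer loop
      vertex 8.118 15.440 0.000
      vertex 3.508 14.198 24.707
      vertex 8.118 15.440 24.707
    endloop
  endfacet
  facet normal -0.7781 0.6281 0.0000
    outer loop
      vertex 3.508 14.198 0.000
      vertex 0.509 10.483 0.000
      vertex 0.509 10.483 24.707
    endloop
  endfacet
  facet normal -0.7781 0.6281 0.0000
    outer loop
      vertex 3.508 14.198 0.000
      vertex 0.509 10.483 24.707
      vertex 3.508 14.198 24.707
    endloop
  endfacet
  facet normal -0.9987 0.0509 0.0000
    outer loop
      vertex 0.509 10.483 0.000
      vertex 0.266 5.715 0.000
      vertex 0.266 5.715 24.707
    endloop
  endfacet
  facet normal -0.9987 0.0509 0.0000
    outer loop
      vertex 0.509 10.483 0.000
      vertex 0.266 5.715 24.707
      vertex 0.509 10.483 24.707
    endloop
  endfacet
  facet normal -0.8379 -0.5458 0.0000
    outer loop
      vertex 0.266 5.715 0.000
      vertex 2.872 1.714 0.000
      vertex 2.872 1.714 24.707
    endloop
  endfacet
  facet normal -0.8379 -0.5458 0.0000
    outer loop
      vertex 0.266 5.715 0.000
      vertex 2.872 1.714 24.707
      vertex 0.266 5.715 24.707
    endloop
  endfacet
  facet normal -0.3569 -0.9341 0.0000
    outer loop
      vertex 2.872 1.714 0.000
      vertex 7.332 0.010 0.000
      vertex 7.332 0.010 24.707
    endloop
  endfacet
  facet normal -0.3569 -0.9341 0.0000
    outer loop
      vertex 2.872 1.714 0.000
      vertex 7.332 0.010 24.707
      vertex 2.872 1.714 24.707
    endloop
  endfacet
  facet normal 0.2601 -0.9656 0.0000
    outer loop
      vertex 7.332 0.010 0.000
      vertex 11.942 1.252 0.000
      vertex 11.942 1.252 24.707
    endloop
  endfacet
  facet normal 0.2601 -0.9656 0.0000
    outer loop
      vertex 7.332 0.010 0.000
      vertex 11.942 1.252 24.707
      vertex 7.332 0.010 24.707
    endloop
  endfacet
  facet normal 0.7781 -0.6281 0.0000
    outer loop
      vertex 11.942 1.252 0.000
      vertex 14.941 4.967 0.000
      vertex 14.941 4.967 24.707
    endloop
  endfacet
  facet normal 0.7781 -0.6281 0.0000
    outer loop
      vertex 11.942 1.252 0.000
      vertex 14.941 4.967 24.707
      vertex 11.942 1.252 24.707
    endloop
  endfacet
  facet normal 0.9987 -0.0509 0.0000
    outer loop
      vertex 14.941 4.967 0.000
      vertex 15.184 9.735 0.000
      vertex 15.184 9.735 24.707
    endloop
  endfacet
  facet normal 0.9987 -0.0509 0.0000
    outer loop
      vertex 14.941 4.967 0.000
      vertex 15.184 9.735 24.707
      vertex 14.941 4.967 24.707
    endloop
  endfacet
endsolid part

The G0 Z moves step by Δz≈8.236 mm. Every layer's G1 loop is the same polygon, so the solid is a straight extrusion of it from z=0 to z≈24.7. Closing with flat bottom and top caps and triangulating gives 36 facets — a regular 10-sided prism (a cylinder approximated with 10 flat sides), circumscribed radius ≈ 7.72 mm, height ≈ 24.7 mm.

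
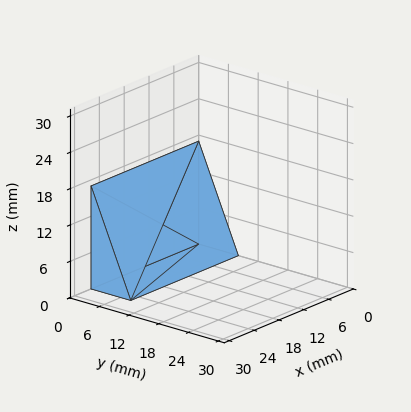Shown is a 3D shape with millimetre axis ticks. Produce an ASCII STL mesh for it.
Reading the render: the shape is a wedge (ramp): 26 × 8 mm base, rising to 17 mm along the y=0 edge and sloping linearly to z=0 at y=8 (dimensions read to the nearest mm from the axis ticks). For the STL, each face is triangulated and given an outward normal.

solid part
  facet normal 0.0000 0.0000 -1.0000
    outer loop
      vertex 26.0 8.0 0.0
      vertex 26.0 0.0 0.0
      vertex 0.0 0.0 0.0
    endloop
  endfacet
  facet normal 0.0000 0.0000 -1.0000
    outer loop
      vertex 0.0 8.0 0.0
      vertex 26.0 8.0 0.0
      vertex 0.0 0.0 0.0
    endloop
  endfacet
  facet normal 0.0000 -1.0000 0.0000
    outer loop
      vertex 0.0 0.0 0.0
      vertex 26.0 0.0 0.0
      vertex 26.0 0.0 17.0
    endloop
  endfacet
  facet normal 0.0000 -1.0000 0.0000
    outer loop
      vertex 0.0 0.0 0.0
      vertex 26.0 0.0 17.0
      vertex 0.0 0.0 17.0
    endloop
  endfacet
  facet normal 0.0000 0.9048 0.4258
    outer loop
      vertex 0.0 0.0 17.0
      vertex 26.0 0.0 17.0
      vertex 26.0 8.0 0.0
    endloop
  endfacet
  facet normal 0.0000 0.9048 0.4258
    outer loop
      vertex 0.0 0.0 17.0
      vertex 26.0 8.0 0.0
      vertex 0.0 8.0 0.0
    endloop
  endfacet
  facet normal -1.0000 0.0000 0.0000
    outer loop
      vertex 0.0 0.0 17.0
      vertex 0.0 8.0 0.0
      vertex 0.0 0.0 0.0
    endloop
  endfacet
  facet normal 1.0000 0.0000 0.0000
    outer loop
      vertex 26.0 0.0 0.0
      vertex 26.0 8.0 0.0
      vertex 26.0 0.0 17.0
    endloop
  endfacet
endsolid part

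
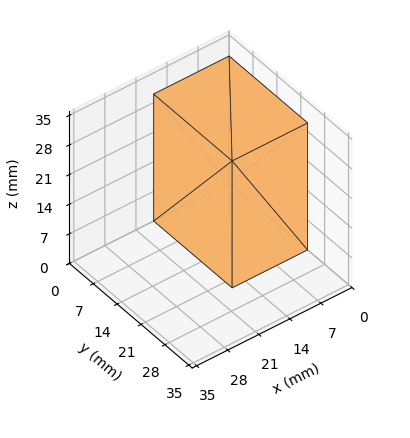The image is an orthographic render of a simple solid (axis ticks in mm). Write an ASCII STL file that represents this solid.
Reading the render: the shape is a rectangular box, roughly 17 × 23 mm footprint and 30 mm tall (dimensions read to the nearest mm from the axis ticks). For the STL, each face is triangulated and given an outward normal.

solid part
  facet normal 0.0000 0.0000 -1.0000
    outer loop
      vertex 17.00 23.00 0.00
      vertex 17.00 0.00 0.00
      vertex 0.00 0.00 0.00
    endloop
  endfacet
  facet normal 0.0000 0.0000 -1.0000
    outer loop
      vertex 0.00 23.00 0.00
      vertex 17.00 23.00 0.00
      vertex 0.00 0.00 0.00
    endloop
  endfacet
  facet normal 0.0000 0.0000 1.0000
    outer loop
      vertex 0.00 0.00 30.00
      vertex 17.00 0.00 30.00
      vertex 17.00 23.00 30.00
    endloop
  endfacet
  facet normal 0.0000 0.0000 1.0000
    outer loop
      vertex 0.00 0.00 30.00
      vertex 17.00 23.00 30.00
      vertex 0.00 23.00 30.00
    endloop
  endfacet
  facet normal 0.0000 -1.0000 0.0000
    outer loop
      vertex 0.00 0.00 0.00
      vertex 17.00 0.00 0.00
      vertex 17.00 0.00 30.00
    endloop
  endfacet
  facet normal 0.0000 -1.0000 0.0000
    outer loop
      vertex 0.00 0.00 0.00
      vertex 17.00 0.00 30.00
      vertex 0.00 0.00 30.00
    endloop
  endfacet
  facet normal 0.0000 1.0000 0.0000
    outer loop
      vertex 17.00 23.00 30.00
      vertex 17.00 23.00 0.00
      vertex 0.00 23.00 0.00
    endloop
  endfacet
  facet normal 0.0000 1.0000 0.0000
    outer loop
      vertex 0.00 23.00 30.00
      vertex 17.00 23.00 30.00
      vertex 0.00 23.00 0.00
    endloop
  endfacet
  facet normal -1.0000 0.0000 0.0000
    outer loop
      vertex 0.00 23.00 30.00
      vertex 0.00 23.00 0.00
      vertex 0.00 0.00 0.00
    endloop
  endfacet
  facet normal -1.0000 0.0000 0.0000
    outer loop
      vertex 0.00 0.00 30.00
      vertex 0.00 23.00 30.00
      vertex 0.00 0.00 0.00
    endloop
  endfacet
  facet normal 1.0000 0.0000 0.0000
    outer loop
      vertex 17.00 0.00 0.00
      vertex 17.00 23.00 0.00
      vertex 17.00 23.00 30.00
    endloop
  endfacet
  facet normal 1.0000 0.0000 0.0000
    outer loop
      vertex 17.00 0.00 0.00
      vertex 17.00 23.00 30.00
      vertex 17.00 0.00 30.00
    endloop
  endfacet
endsolid part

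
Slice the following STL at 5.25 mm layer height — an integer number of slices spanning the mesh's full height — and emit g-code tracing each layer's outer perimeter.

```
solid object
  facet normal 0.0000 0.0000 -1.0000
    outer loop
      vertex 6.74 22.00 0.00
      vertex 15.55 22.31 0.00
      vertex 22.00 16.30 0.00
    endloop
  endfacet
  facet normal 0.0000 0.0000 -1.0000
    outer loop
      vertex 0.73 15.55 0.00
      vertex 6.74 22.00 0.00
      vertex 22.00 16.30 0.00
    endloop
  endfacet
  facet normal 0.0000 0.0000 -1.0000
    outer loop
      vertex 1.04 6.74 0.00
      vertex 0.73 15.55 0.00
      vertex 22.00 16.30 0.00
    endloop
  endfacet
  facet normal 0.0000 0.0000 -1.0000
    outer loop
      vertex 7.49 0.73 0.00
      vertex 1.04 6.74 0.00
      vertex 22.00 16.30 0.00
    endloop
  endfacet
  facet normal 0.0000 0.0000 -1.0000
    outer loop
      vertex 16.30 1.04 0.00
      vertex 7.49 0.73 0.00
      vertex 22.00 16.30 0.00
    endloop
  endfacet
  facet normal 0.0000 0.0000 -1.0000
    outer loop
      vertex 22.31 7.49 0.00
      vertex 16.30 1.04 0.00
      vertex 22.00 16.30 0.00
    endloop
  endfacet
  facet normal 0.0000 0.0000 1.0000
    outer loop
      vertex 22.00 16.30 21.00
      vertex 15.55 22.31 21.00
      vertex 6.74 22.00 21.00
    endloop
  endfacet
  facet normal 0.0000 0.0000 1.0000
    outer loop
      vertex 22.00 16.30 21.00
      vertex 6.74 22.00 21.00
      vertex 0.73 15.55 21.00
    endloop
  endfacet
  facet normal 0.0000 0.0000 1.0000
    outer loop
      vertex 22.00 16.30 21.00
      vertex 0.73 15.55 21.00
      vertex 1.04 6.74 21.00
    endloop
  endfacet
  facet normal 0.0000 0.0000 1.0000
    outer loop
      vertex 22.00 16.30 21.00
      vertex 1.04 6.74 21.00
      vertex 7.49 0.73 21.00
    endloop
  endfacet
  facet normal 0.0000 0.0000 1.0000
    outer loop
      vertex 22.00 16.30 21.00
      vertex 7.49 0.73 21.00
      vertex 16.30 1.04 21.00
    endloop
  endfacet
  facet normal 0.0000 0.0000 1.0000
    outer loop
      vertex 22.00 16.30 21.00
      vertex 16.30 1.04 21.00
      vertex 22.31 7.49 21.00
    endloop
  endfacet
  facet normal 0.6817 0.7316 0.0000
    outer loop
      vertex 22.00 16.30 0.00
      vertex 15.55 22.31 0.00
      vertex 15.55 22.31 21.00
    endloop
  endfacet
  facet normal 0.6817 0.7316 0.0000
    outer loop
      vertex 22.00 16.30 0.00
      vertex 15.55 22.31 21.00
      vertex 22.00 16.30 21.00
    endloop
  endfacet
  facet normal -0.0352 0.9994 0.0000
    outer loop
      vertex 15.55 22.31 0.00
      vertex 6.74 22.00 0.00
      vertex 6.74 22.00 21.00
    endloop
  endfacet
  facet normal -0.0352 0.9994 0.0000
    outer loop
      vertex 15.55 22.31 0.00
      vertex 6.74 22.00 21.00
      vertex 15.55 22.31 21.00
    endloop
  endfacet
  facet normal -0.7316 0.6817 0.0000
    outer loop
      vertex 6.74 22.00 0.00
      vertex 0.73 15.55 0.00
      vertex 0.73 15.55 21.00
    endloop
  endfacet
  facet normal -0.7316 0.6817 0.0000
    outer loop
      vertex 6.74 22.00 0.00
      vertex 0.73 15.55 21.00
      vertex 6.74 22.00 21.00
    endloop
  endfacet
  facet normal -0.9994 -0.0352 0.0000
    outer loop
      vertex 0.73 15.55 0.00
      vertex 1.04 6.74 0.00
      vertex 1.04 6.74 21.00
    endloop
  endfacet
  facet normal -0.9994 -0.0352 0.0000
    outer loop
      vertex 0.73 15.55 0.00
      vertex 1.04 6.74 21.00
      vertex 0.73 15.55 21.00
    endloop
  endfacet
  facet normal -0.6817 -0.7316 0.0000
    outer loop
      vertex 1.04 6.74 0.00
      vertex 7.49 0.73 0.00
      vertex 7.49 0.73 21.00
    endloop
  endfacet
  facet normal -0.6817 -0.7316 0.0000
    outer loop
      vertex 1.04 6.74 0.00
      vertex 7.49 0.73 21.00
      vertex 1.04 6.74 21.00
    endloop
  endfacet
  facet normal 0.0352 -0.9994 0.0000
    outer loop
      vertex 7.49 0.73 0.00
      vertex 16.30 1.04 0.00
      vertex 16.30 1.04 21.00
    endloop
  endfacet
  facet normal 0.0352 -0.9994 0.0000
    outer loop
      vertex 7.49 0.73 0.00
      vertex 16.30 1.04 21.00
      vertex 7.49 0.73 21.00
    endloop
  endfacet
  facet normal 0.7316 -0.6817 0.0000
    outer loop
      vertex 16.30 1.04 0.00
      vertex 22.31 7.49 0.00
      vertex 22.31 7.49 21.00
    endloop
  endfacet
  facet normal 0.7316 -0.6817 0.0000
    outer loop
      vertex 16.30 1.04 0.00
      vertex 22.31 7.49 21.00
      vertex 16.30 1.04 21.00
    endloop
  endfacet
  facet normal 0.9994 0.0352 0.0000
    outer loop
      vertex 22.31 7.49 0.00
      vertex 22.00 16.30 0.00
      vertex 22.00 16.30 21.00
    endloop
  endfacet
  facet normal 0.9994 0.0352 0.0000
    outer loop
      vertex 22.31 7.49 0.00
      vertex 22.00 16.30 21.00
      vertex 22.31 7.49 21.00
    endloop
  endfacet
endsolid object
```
; perimeter-only toolpath
G21 ; units = mm
G90 ; absolute positioning
G28 ; home
; layer 1
G0 Z5.25
G0 X22.00 Y16.30
G1 X15.55 Y22.31
G1 X6.74 Y22.00
G1 X0.73 Y15.55
G1 X1.04 Y6.74
G1 X7.49 Y0.73
G1 X16.30 Y1.04
G1 X22.31 Y7.49
G1 X22.00 Y16.30
; layer 2
G0 Z10.50
G0 X22.00 Y16.30
G1 X15.55 Y22.31
G1 X6.74 Y22.00
G1 X0.73 Y15.55
G1 X1.04 Y6.74
G1 X7.49 Y0.73
G1 X16.30 Y1.04
G1 X22.31 Y7.49
G1 X22.00 Y16.30
; layer 3
G0 Z15.75
G0 X22.00 Y16.30
G1 X15.55 Y22.31
G1 X6.74 Y22.00
G1 X0.73 Y15.55
G1 X1.04 Y6.74
G1 X7.49 Y0.73
G1 X16.30 Y1.04
G1 X22.31 Y7.49
G1 X22.00 Y16.30
; layer 4
G0 Z21.00
G0 X22.00 Y16.30
G1 X15.55 Y22.31
G1 X6.74 Y22.00
G1 X0.73 Y15.55
G1 X1.04 Y6.74
G1 X7.49 Y0.73
G1 X16.30 Y1.04
G1 X22.31 Y7.49
G1 X22.00 Y16.30
M2 ; end

The solid is a regular 8-sided prism (a cylinder approximated with 8 flat sides), circumscribed radius ≈ 11.5 mm, height ≈ 21 mm. Slicing at Δz = 5.25 mm — 4 equal slices spanning the solid's height, so layer i sits at z = i·h/4 — gives 4 non-empty perimeters. Each is a 8-segment closed polygon; G0 lifts to the layer z and rapids to the start vertex, then G1 traces the edges.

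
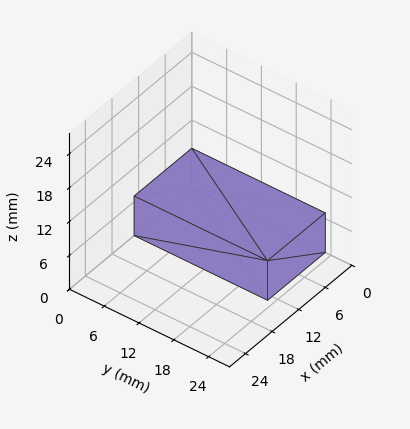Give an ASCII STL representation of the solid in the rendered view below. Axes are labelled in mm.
Reading the render: the shape is a rectangular box, roughly 13 × 23 mm footprint and 7 mm tall (dimensions read to the nearest mm from the axis ticks). For the STL, each face is triangulated and given an outward normal.

solid part
  facet normal 0.0000 0.0000 -1.0000
    outer loop
      vertex 13.0 23.0 0.0
      vertex 13.0 0.0 0.0
      vertex 0.0 0.0 0.0
    endloop
  endfacet
  facet normal 0.0000 0.0000 -1.0000
    outer loop
      vertex 0.0 23.0 0.0
      vertex 13.0 23.0 0.0
      vertex 0.0 0.0 0.0
    endloop
  endfacet
  facet normal 0.0000 0.0000 1.0000
    outer loop
      vertex 0.0 0.0 7.0
      vertex 13.0 0.0 7.0
      vertex 13.0 23.0 7.0
    endloop
  endfacet
  facet normal 0.0000 0.0000 1.0000
    outer loop
      vertex 0.0 0.0 7.0
      vertex 13.0 23.0 7.0
      vertex 0.0 23.0 7.0
    endloop
  endfacet
  facet normal 0.0000 -1.0000 0.0000
    outer loop
      vertex 0.0 0.0 0.0
      vertex 13.0 0.0 0.0
      vertex 13.0 0.0 7.0
    endloop
  endfacet
  facet normal 0.0000 -1.0000 0.0000
    outer loop
      vertex 0.0 0.0 0.0
      vertex 13.0 0.0 7.0
      vertex 0.0 0.0 7.0
    endloop
  endfacet
  facet normal 0.0000 1.0000 0.0000
    outer loop
      vertex 13.0 23.0 7.0
      vertex 13.0 23.0 0.0
      vertex 0.0 23.0 0.0
    endloop
  endfacet
  facet normal 0.0000 1.0000 0.0000
    outer loop
      vertex 0.0 23.0 7.0
      vertex 13.0 23.0 7.0
      vertex 0.0 23.0 0.0
    endloop
  endfacet
  facet normal -1.0000 0.0000 0.0000
    outer loop
      vertex 0.0 23.0 7.0
      vertex 0.0 23.0 0.0
      vertex 0.0 0.0 0.0
    endloop
  endfacet
  facet normal -1.0000 0.0000 0.0000
    outer loop
      vertex 0.0 0.0 7.0
      vertex 0.0 23.0 7.0
      vertex 0.0 0.0 0.0
    endloop
  endfacet
  facet normal 1.0000 0.0000 0.0000
    outer loop
      vertex 13.0 0.0 0.0
      vertex 13.0 23.0 0.0
      vertex 13.0 23.0 7.0
    endloop
  endfacet
  facet normal 1.0000 0.0000 0.0000
    outer loop
      vertex 13.0 0.0 0.0
      vertex 13.0 23.0 7.0
      vertex 13.0 0.0 7.0
    endloop
  endfacet
endsolid part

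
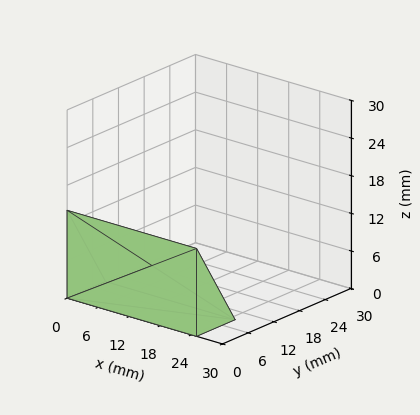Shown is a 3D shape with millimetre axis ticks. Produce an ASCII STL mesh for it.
Reading the render: the shape is a wedge (ramp): 25 × 9 mm base, rising to 14 mm along the y=0 edge and sloping linearly to z=0 at y=9 (dimensions read to the nearest mm from the axis ticks). For the STL, each face is triangulated and given an outward normal.

solid part
  facet normal 0.0000 0.0000 -1.0000
    outer loop
      vertex 25.0 9.0 0.0
      vertex 25.0 0.0 0.0
      vertex 0.0 0.0 0.0
    endloop
  endfacet
  facet normal 0.0000 0.0000 -1.0000
    outer loop
      vertex 0.0 9.0 0.0
      vertex 25.0 9.0 0.0
      vertex 0.0 0.0 0.0
    endloop
  endfacet
  facet normal 0.0000 -1.0000 0.0000
    outer loop
      vertex 0.0 0.0 0.0
      vertex 25.0 0.0 0.0
      vertex 25.0 0.0 14.0
    endloop
  endfacet
  facet normal 0.0000 -1.0000 0.0000
    outer loop
      vertex 0.0 0.0 0.0
      vertex 25.0 0.0 14.0
      vertex 0.0 0.0 14.0
    endloop
  endfacet
  facet normal 0.0000 0.8412 0.5408
    outer loop
      vertex 0.0 0.0 14.0
      vertex 25.0 0.0 14.0
      vertex 25.0 9.0 0.0
    endloop
  endfacet
  facet normal 0.0000 0.8412 0.5408
    outer loop
      vertex 0.0 0.0 14.0
      vertex 25.0 9.0 0.0
      vertex 0.0 9.0 0.0
    endloop
  endfacet
  facet normal -1.0000 0.0000 0.0000
    outer loop
      vertex 0.0 0.0 14.0
      vertex 0.0 9.0 0.0
      vertex 0.0 0.0 0.0
    endloop
  endfacet
  facet normal 1.0000 0.0000 0.0000
    outer loop
      vertex 25.0 0.0 0.0
      vertex 25.0 9.0 0.0
      vertex 25.0 0.0 14.0
    endloop
  endfacet
endsolid part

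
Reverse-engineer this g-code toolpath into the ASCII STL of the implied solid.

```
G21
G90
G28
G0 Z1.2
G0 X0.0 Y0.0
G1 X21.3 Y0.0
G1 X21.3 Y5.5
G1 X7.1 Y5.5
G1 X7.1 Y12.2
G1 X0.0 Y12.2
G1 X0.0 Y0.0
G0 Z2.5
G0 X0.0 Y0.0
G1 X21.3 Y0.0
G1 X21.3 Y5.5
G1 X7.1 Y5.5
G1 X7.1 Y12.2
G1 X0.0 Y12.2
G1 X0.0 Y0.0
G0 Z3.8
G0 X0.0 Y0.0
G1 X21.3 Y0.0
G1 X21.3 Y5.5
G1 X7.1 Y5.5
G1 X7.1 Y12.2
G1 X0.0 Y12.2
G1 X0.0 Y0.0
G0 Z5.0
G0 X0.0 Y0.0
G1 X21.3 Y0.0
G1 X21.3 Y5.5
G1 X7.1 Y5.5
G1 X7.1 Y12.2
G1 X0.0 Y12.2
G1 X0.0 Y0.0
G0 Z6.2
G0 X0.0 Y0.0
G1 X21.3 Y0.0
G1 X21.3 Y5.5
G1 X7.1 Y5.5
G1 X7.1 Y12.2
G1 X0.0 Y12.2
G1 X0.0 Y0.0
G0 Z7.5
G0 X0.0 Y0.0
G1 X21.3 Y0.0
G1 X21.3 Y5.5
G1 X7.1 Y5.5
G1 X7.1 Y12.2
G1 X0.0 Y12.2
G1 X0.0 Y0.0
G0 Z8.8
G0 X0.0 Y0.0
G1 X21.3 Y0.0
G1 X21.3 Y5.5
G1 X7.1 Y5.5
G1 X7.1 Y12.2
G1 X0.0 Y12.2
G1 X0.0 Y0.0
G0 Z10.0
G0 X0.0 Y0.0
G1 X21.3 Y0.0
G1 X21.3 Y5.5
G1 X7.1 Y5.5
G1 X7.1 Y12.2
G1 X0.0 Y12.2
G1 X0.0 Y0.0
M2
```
solid part
  facet normal 0.0000 0.0000 -1.0000
    outer loop
      vertex 21.3 5.5 0.0
      vertex 21.3 0.0 0.0
      vertex 0.0 0.0 0.0
    endloop
  endfacet
  facet normal 0.0000 0.0000 -1.0000
    outer loop
      vertex 7.1 5.5 0.0
      vertex 21.3 5.5 0.0
      vertex 0.0 0.0 0.0
    endloop
  endfacet
  facet normal 0.0000 0.0000 -1.0000
    outer loop
      vertex 7.1 12.2 0.0
      vertex 7.1 5.5 0.0
      vertex 0.0 0.0 0.0
    endloop
  endfacet
  facet normal 0.0000 0.0000 -1.0000
    outer loop
      vertex 0.0 12.2 0.0
      vertex 7.1 12.2 0.0
      vertex 0.0 0.0 0.0
    endloop
  endfacet
  facet normal 0.0000 0.0000 1.0000
    outer loop
      vertex 0.0 0.0 10.0
      vertex 21.3 0.0 10.0
      vertex 21.3 5.5 10.0
    endloop
  endfacet
  facet normal 0.0000 0.0000 1.0000
    outer loop
      vertex 0.0 0.0 10.0
      vertex 21.3 5.5 10.0
      vertex 7.1 5.5 10.0
    endloop
  endfacet
  facet normal 0.0000 0.0000 1.0000
    outer loop
      vertex 0.0 0.0 10.0
      vertex 7.1 5.5 10.0
      vertex 7.1 12.2 10.0
    endloop
  endfacet
  facet normal 0.0000 0.0000 1.0000
    outer loop
      vertex 0.0 0.0 10.0
      vertex 7.1 12.2 10.0
      vertex 0.0 12.2 10.0
    endloop
  endfacet
  facet normal 0.0000 -1.0000 0.0000
    outer loop
      vertex 0.0 0.0 0.0
      vertex 21.3 0.0 0.0
      vertex 21.3 0.0 10.0
    endloop
  endfacet
  facet normal 0.0000 -1.0000 0.0000
    outer loop
      vertex 0.0 0.0 0.0
      vertex 21.3 0.0 10.0
      vertex 0.0 0.0 10.0
    endloop
  endfacet
  facet normal 1.0000 0.0000 0.0000
    outer loop
      vertex 21.3 0.0 0.0
      vertex 21.3 5.5 0.0
      vertex 21.3 5.5 10.0
    endloop
  endfacet
  facet normal 1.0000 0.0000 0.0000
    outer loop
      vertex 21.3 0.0 0.0
      vertex 21.3 5.5 10.0
      vertex 21.3 0.0 10.0
    endloop
  endfacet
  facet normal 0.0000 1.0000 0.0000
    outer loop
      vertex 21.3 5.5 0.0
      vertex 7.1 5.5 0.0
      vertex 7.1 5.5 10.0
    endloop
  endfacet
  facet normal 0.0000 1.0000 0.0000
    outer loop
      vertex 21.3 5.5 0.0
      vertex 7.1 5.5 10.0
      vertex 21.3 5.5 10.0
    endloop
  endfacet
  facet normal 1.0000 0.0000 0.0000
    outer loop
      vertex 7.1 5.5 0.0
      vertex 7.1 12.2 0.0
      vertex 7.1 12.2 10.0
    endloop
  endfacet
  facet normal 1.0000 0.0000 0.0000
    outer loop
      vertex 7.1 5.5 0.0
      vertex 7.1 12.2 10.0
      vertex 7.1 5.5 10.0
    endloop
  endfacet
  facet normal 0.0000 1.0000 0.0000
    outer loop
      vertex 7.1 12.2 0.0
      vertex 0.0 12.2 0.0
      vertex 0.0 12.2 10.0
    endloop
  endfacet
  facet normal 0.0000 1.0000 0.0000
    outer loop
      vertex 7.1 12.2 0.0
      vertex 0.0 12.2 10.0
      vertex 7.1 12.2 10.0
    endloop
  endfacet
  facet normal -1.0000 0.0000 0.0000
    outer loop
      vertex 0.0 12.2 0.0
      vertex 0.0 0.0 0.0
      vertex 0.0 0.0 10.0
    endloop
  endfacet
  facet normal -1.0000 0.0000 0.0000
    outer loop
      vertex 0.0 12.2 0.0
      vertex 0.0 0.0 10.0
      vertex 0.0 12.2 10.0
    endloop
  endfacet
endsolid part

The G0 Z moves step by Δz≈1.2 mm. Every layer's G1 loop is the same polygon, so the solid is a straight extrusion of it from z=0 to z≈10. Closing with flat bottom and top caps and triangulating gives 20 facets — an L-shaped prism: outer 21.3 × 12.2 mm, arm thicknesses ≈ 5.5 mm (horizontal) and 7.1 mm (vertical), extruded 10 mm in z.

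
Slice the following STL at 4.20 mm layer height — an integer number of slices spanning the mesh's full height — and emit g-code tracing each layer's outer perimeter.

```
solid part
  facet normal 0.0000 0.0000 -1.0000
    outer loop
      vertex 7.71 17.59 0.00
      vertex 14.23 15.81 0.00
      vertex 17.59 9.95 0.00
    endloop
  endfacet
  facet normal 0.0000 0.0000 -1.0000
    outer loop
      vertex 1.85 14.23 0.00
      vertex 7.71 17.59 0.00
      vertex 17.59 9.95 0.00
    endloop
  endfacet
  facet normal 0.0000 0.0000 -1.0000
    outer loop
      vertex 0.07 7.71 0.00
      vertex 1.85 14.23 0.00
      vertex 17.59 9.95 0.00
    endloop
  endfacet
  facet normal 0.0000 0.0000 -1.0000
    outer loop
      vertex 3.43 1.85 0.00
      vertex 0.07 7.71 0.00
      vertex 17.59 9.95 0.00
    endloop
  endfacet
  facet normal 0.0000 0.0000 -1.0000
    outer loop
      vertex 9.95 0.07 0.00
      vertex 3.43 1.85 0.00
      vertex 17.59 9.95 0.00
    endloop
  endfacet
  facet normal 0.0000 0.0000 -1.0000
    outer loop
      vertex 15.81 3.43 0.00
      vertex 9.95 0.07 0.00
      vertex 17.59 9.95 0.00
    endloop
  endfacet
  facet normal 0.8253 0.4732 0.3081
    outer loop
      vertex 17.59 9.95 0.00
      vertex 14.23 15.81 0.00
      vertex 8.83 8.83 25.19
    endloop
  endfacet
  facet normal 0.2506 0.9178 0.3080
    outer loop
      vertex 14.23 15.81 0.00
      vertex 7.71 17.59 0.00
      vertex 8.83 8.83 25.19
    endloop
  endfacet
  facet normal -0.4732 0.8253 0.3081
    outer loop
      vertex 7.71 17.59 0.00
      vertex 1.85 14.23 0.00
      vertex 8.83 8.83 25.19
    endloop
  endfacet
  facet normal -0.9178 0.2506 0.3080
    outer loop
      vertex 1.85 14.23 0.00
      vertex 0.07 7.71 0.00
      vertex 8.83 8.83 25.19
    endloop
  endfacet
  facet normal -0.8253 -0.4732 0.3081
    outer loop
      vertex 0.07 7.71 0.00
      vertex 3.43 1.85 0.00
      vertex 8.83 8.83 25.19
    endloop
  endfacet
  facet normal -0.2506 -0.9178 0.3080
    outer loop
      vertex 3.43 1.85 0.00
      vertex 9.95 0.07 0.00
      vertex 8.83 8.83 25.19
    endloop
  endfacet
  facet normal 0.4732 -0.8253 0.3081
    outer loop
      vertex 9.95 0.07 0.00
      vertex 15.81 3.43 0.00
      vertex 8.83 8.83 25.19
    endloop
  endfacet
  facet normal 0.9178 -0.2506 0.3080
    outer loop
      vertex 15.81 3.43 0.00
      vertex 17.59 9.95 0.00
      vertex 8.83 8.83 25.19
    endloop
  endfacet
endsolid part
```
; perimeter-only toolpath
G21 ; units = mm
G90 ; absolute positioning
G28 ; home
; layer 1
G0 Z4.20
G0 X16.13 Y9.76
G1 X13.33 Y14.65
G1 X7.90 Y16.13
G1 X3.01 Y13.33
G1 X1.53 Y7.90
G1 X4.33 Y3.01
G1 X9.76 Y1.53
G1 X14.65 Y4.33
G1 X16.13 Y9.76
; layer 2
G0 Z8.40
G0 X14.67 Y9.58
G1 X12.43 Y13.48
G1 X8.08 Y14.67
G1 X4.18 Y12.43
G1 X2.99 Y8.08
G1 X5.23 Y4.18
G1 X9.58 Y2.99
G1 X13.48 Y5.23
G1 X14.67 Y9.58
; layer 3
G0 Z12.59
G0 X13.21 Y9.39
G1 X11.53 Y12.32
G1 X8.27 Y13.21
G1 X5.34 Y11.53
G1 X4.45 Y8.27
G1 X6.13 Y5.34
G1 X9.39 Y4.45
G1 X12.32 Y6.13
G1 X13.21 Y9.39
; layer 4
G0 Z16.79
G0 X11.75 Y9.20
G1 X10.63 Y11.16
G1 X8.46 Y11.75
G1 X6.50 Y10.63
G1 X5.91 Y8.46
G1 X7.03 Y6.50
G1 X9.20 Y5.91
G1 X11.16 Y7.03
G1 X11.75 Y9.20
; layer 5
G0 Z20.99
G0 X10.29 Y9.02
G1 X9.73 Y9.99
G1 X8.64 Y10.29
G1 X7.67 Y9.73
G1 X7.37 Y8.64
G1 X7.93 Y7.67
G1 X9.02 Y7.37
G1 X9.99 Y7.93
G1 X10.29 Y9.02
M2 ; end

The solid is a regular 8-sided pyramid, base circumscribed radius ≈ 8.83 mm, apex at z ≈ 25.2 mm. Slicing at Δz = 4.20 mm — 6 equal slices spanning the solid's height, so layer i sits at z = i·h/6 — gives 5 non-empty perimeters. Each is a 8-segment closed polygon; G0 lifts to the layer z and rapids to the start vertex, then G1 traces the edges. The cross-section shrinks linearly with z (the slice at the apex is degenerate and omitted).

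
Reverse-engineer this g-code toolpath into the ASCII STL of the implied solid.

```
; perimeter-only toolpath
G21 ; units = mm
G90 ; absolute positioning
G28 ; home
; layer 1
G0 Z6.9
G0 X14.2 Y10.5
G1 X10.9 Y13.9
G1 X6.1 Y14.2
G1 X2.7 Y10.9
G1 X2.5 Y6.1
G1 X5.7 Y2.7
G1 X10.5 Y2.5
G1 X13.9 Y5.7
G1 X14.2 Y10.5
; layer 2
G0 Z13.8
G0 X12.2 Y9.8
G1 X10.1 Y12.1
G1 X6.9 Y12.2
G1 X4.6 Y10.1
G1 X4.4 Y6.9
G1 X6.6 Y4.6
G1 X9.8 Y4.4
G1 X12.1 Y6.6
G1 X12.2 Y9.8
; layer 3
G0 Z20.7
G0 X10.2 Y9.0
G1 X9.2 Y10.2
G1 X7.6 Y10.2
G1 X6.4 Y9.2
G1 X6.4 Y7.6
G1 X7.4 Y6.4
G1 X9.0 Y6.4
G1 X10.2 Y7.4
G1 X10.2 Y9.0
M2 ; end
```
solid part
  facet normal 0.0000 0.0000 -1.0000
    outer loop
      vertex 5.4 16.1 0.0
      vertex 11.8 15.8 0.0
      vertex 16.1 11.2 0.0
    endloop
  endfacet
  facet normal 0.0000 0.0000 -1.0000
    outer loop
      vertex 0.8 11.8 0.0
      vertex 5.4 16.1 0.0
      vertex 16.1 11.2 0.0
    endloop
  endfacet
  facet normal 0.0000 0.0000 -1.0000
    outer loop
      vertex 0.5 5.4 0.0
      vertex 0.8 11.8 0.0
      vertex 16.1 11.2 0.0
    endloop
  endfacet
  facet normal 0.0000 0.0000 -1.0000
    outer loop
      vertex 4.8 0.8 0.0
      vertex 0.5 5.4 0.0
      vertex 16.1 11.2 0.0
    endloop
  endfacet
  facet normal 0.0000 0.0000 -1.0000
    outer loop
      vertex 11.2 0.5 0.0
      vertex 4.8 0.8 0.0
      vertex 16.1 11.2 0.0
    endloop
  endfacet
  facet normal 0.0000 0.0000 -1.0000
    outer loop
      vertex 15.8 4.8 0.0
      vertex 11.2 0.5 0.0
      vertex 16.1 11.2 0.0
    endloop
  endfacet
  facet normal 0.7038 0.6579 0.2680
    outer loop
      vertex 16.1 11.2 0.0
      vertex 11.8 15.8 0.0
      vertex 8.3 8.3 27.6
    endloop
  endfacet
  facet normal 0.0451 0.9626 0.2673
    outer loop
      vertex 11.8 15.8 0.0
      vertex 5.4 16.1 0.0
      vertex 8.3 8.3 27.6
    endloop
  endfacet
  facet normal -0.6579 0.7038 0.2680
    outer loop
      vertex 5.4 16.1 0.0
      vertex 0.8 11.8 0.0
      vertex 8.3 8.3 27.6
    endloop
  endfacet
  facet normal -0.9626 0.0451 0.2673
    outer loop
      vertex 0.8 11.8 0.0
      vertex 0.5 5.4 0.0
      vertex 8.3 8.3 27.6
    endloop
  endfacet
  facet normal -0.7038 -0.6579 0.2680
    outer loop
      vertex 0.5 5.4 0.0
      vertex 4.8 0.8 0.0
      vertex 8.3 8.3 27.6
    endloop
  endfacet
  facet normal -0.0451 -0.9626 0.2673
    outer loop
      vertex 4.8 0.8 0.0
      vertex 11.2 0.5 0.0
      vertex 8.3 8.3 27.6
    endloop
  endfacet
  facet normal 0.6579 -0.7038 0.2680
    outer loop
      vertex 11.2 0.5 0.0
      vertex 15.8 4.8 0.0
      vertex 8.3 8.3 27.6
    endloop
  endfacet
  facet normal 0.9626 -0.0451 0.2673
    outer loop
      vertex 15.8 4.8 0.0
      vertex 16.1 11.2 0.0
      vertex 8.3 8.3 27.6
    endloop
  endfacet
endsolid part

The G0 Z moves step by Δz≈6.9 mm. The G1 loops shrink linearly with z, so the solid tapers from its base footprint up to z≈27.6. Closing with a flat bottom cap and the tapered top and triangulating gives 14 facets — a regular 8-sided pyramid, base circumscribed radius ≈ 8.3 mm, apex at z ≈ 27.6 mm.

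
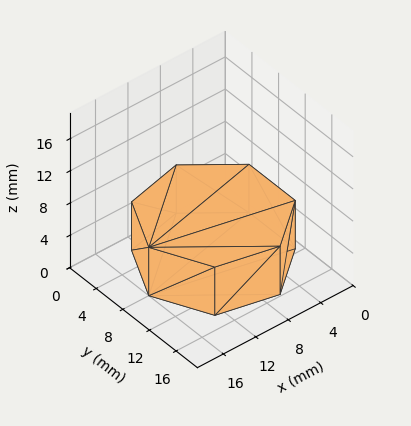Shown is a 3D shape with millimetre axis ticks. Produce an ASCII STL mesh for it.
Reading the render: the shape is a regular 7-sided prism (a cylinder approximated with 7 flat sides), circumscribed radius ≈ 8 mm, height ≈ 6 mm (dimensions read to the nearest mm from the axis ticks). For the STL, each face is triangulated and given an outward normal.

solid part
  facet normal 0.0000 0.0000 -1.0000
    outer loop
      vertex 6.220 15.799 0.000
      vertex 12.988 14.255 0.000
      vertex 16.000 8.000 0.000
    endloop
  endfacet
  facet normal 0.0000 0.0000 -1.0000
    outer loop
      vertex 0.792 11.471 0.000
      vertex 6.220 15.799 0.000
      vertex 16.000 8.000 0.000
    endloop
  endfacet
  facet normal 0.0000 0.0000 -1.0000
    outer loop
      vertex 0.792 4.529 0.000
      vertex 0.792 11.471 0.000
      vertex 16.000 8.000 0.000
    endloop
  endfacet
  facet normal 0.0000 0.0000 -1.0000
    outer loop
      vertex 6.220 0.201 0.000
      vertex 0.792 4.529 0.000
      vertex 16.000 8.000 0.000
    endloop
  endfacet
  facet normal 0.0000 0.0000 -1.0000
    outer loop
      vertex 12.988 1.745 0.000
      vertex 6.220 0.201 0.000
      vertex 16.000 8.000 0.000
    endloop
  endfacet
  facet normal 0.0000 0.0000 1.0000
    outer loop
      vertex 16.000 8.000 6.000
      vertex 12.988 14.255 6.000
      vertex 6.220 15.799 6.000
    endloop
  endfacet
  facet normal 0.0000 0.0000 1.0000
    outer loop
      vertex 16.000 8.000 6.000
      vertex 6.220 15.799 6.000
      vertex 0.792 11.471 6.000
    endloop
  endfacet
  facet normal 0.0000 0.0000 1.0000
    outer loop
      vertex 16.000 8.000 6.000
      vertex 0.792 11.471 6.000
      vertex 0.792 4.529 6.000
    endloop
  endfacet
  facet normal 0.0000 0.0000 1.0000
    outer loop
      vertex 16.000 8.000 6.000
      vertex 0.792 4.529 6.000
      vertex 6.220 0.201 6.000
    endloop
  endfacet
  facet normal 0.0000 0.0000 1.0000
    outer loop
      vertex 16.000 8.000 6.000
      vertex 6.220 0.201 6.000
      vertex 12.988 1.745 6.000
    endloop
  endfacet
  facet normal 0.9010 0.4339 0.0000
    outer loop
      vertex 16.000 8.000 0.000
      vertex 12.988 14.255 0.000
      vertex 12.988 14.255 6.000
    endloop
  endfacet
  facet normal 0.9010 0.4339 0.0000
    outer loop
      vertex 16.000 8.000 0.000
      vertex 12.988 14.255 6.000
      vertex 16.000 8.000 6.000
    endloop
  endfacet
  facet normal 0.2224 0.9750 0.0000
    outer loop
      vertex 12.988 14.255 0.000
      vertex 6.220 15.799 0.000
      vertex 6.220 15.799 6.000
    endloop
  endfacet
  facet normal 0.2224 0.9750 0.0000
    outer loop
      vertex 12.988 14.255 0.000
      vertex 6.220 15.799 6.000
      vertex 12.988 14.255 6.000
    endloop
  endfacet
  facet normal -0.6234 0.7819 0.0000
    outer loop
      vertex 6.220 15.799 0.000
      vertex 0.792 11.471 0.000
      vertex 0.792 11.471 6.000
    endloop
  endfacet
  facet normal -0.6234 0.7819 0.0000
    outer loop
      vertex 6.220 15.799 0.000
      vertex 0.792 11.471 6.000
      vertex 6.220 15.799 6.000
    endloop
  endfacet
  facet normal -1.0000 0.0000 0.0000
    outer loop
      vertex 0.792 11.471 0.000
      vertex 0.792 4.529 0.000
      vertex 0.792 4.529 6.000
    endloop
  endfacet
  facet normal -1.0000 0.0000 0.0000
    outer loop
      vertex 0.792 11.471 0.000
      vertex 0.792 4.529 6.000
      vertex 0.792 11.471 6.000
    endloop
  endfacet
  facet normal -0.6234 -0.7819 0.0000
    outer loop
      vertex 0.792 4.529 0.000
      vertex 6.220 0.201 0.000
      vertex 6.220 0.201 6.000
    endloop
  endfacet
  facet normal -0.6234 -0.7819 0.0000
    outer loop
      vertex 0.792 4.529 0.000
      vertex 6.220 0.201 6.000
      vertex 0.792 4.529 6.000
    endloop
  endfacet
  facet normal 0.2224 -0.9750 0.0000
    outer loop
      vertex 6.220 0.201 0.000
      vertex 12.988 1.745 0.000
      vertex 12.988 1.745 6.000
    endloop
  endfacet
  facet normal 0.2224 -0.9750 0.0000
    outer loop
      vertex 6.220 0.201 0.000
      vertex 12.988 1.745 6.000
      vertex 6.220 0.201 6.000
    endloop
  endfacet
  facet normal 0.9010 -0.4339 0.0000
    outer loop
      vertex 12.988 1.745 0.000
      vertex 16.000 8.000 0.000
      vertex 16.000 8.000 6.000
    endloop
  endfacet
  facet normal 0.9010 -0.4339 0.0000
    outer loop
      vertex 12.988 1.745 0.000
      vertex 16.000 8.000 6.000
      vertex 12.988 1.745 6.000
    endloop
  endfacet
endsolid part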